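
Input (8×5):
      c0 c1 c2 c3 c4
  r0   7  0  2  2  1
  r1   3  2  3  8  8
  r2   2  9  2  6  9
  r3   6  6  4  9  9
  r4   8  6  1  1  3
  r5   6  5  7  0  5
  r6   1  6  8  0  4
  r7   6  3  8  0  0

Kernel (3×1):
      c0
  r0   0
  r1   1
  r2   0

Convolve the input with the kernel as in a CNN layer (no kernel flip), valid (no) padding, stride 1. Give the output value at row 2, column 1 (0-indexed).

The receptive field on the input at this output position is [9 / 6 / 6]. Elementwise product with the kernel and sum: 6·1.

6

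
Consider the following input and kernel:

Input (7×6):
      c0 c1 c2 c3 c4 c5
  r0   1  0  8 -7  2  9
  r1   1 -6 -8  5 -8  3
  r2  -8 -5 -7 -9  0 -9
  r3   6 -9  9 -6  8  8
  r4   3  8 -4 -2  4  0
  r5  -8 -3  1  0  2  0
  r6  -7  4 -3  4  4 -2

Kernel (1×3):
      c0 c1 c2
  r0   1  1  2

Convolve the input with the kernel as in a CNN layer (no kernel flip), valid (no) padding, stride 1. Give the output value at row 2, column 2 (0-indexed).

The receptive field on the input at this output position is [-7 -9 0]. Elementwise product with the kernel and sum: -7·1 + -9·1 + 0·2.

-16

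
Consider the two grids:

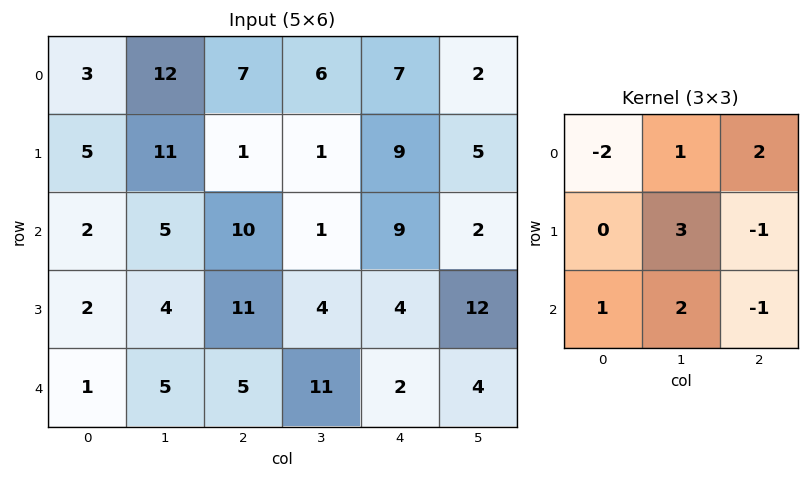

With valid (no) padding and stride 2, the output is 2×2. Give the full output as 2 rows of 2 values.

Output[0,0]: The receptive field on the input at this output position is [3 12 7 / 5 11 1 / 2 5 10]. Elementwise product with the kernel and sum: 3·-2 + 12·1 + 7·2 + 11·3 + 1·-1 + 2·1 + 5·2 + 10·-1.
Output[0,1]: The receptive field on the input at this output position is [7 6 7 / 1 1 9 / 10 1 9]. Elementwise product with the kernel and sum: 7·-2 + 6·1 + 7·2 + 1·3 + 9·-1 + 10·1 + 1·2 + 9·-1.

54 3
28 32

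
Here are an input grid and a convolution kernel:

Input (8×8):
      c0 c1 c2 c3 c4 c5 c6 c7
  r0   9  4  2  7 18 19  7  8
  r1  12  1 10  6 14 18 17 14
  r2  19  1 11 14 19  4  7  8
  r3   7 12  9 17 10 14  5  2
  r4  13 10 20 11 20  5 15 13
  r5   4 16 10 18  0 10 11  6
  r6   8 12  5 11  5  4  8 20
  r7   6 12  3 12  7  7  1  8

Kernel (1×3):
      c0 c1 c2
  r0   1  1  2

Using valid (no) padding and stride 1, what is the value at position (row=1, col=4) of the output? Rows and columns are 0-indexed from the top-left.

66

The receptive field on the input at this output position is [14 18 17]. Elementwise product with the kernel and sum: 14·1 + 18·1 + 17·2.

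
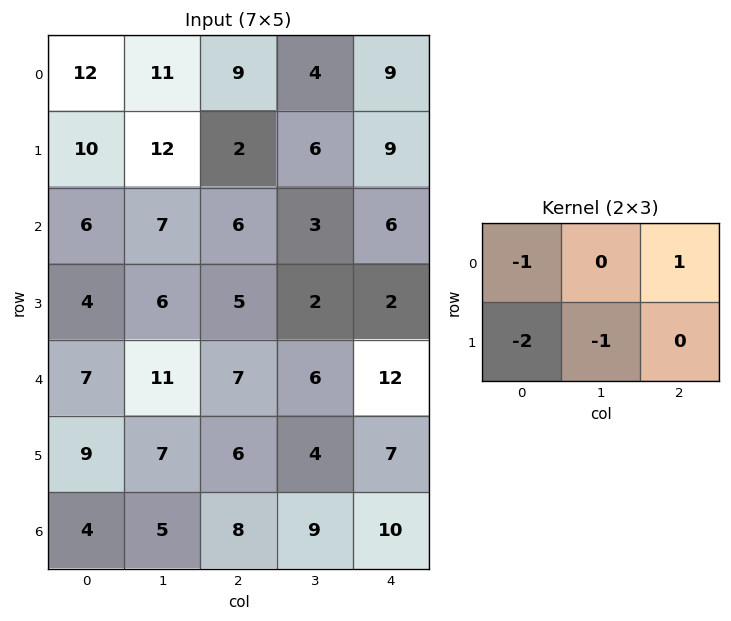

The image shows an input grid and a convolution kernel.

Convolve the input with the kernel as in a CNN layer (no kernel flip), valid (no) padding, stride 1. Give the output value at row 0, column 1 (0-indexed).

The receptive field on the input at this output position is [11 9 4 / 12 2 6]. Elementwise product with the kernel and sum: 11·-1 + 4·1 + 12·-2 + 2·-1.

-33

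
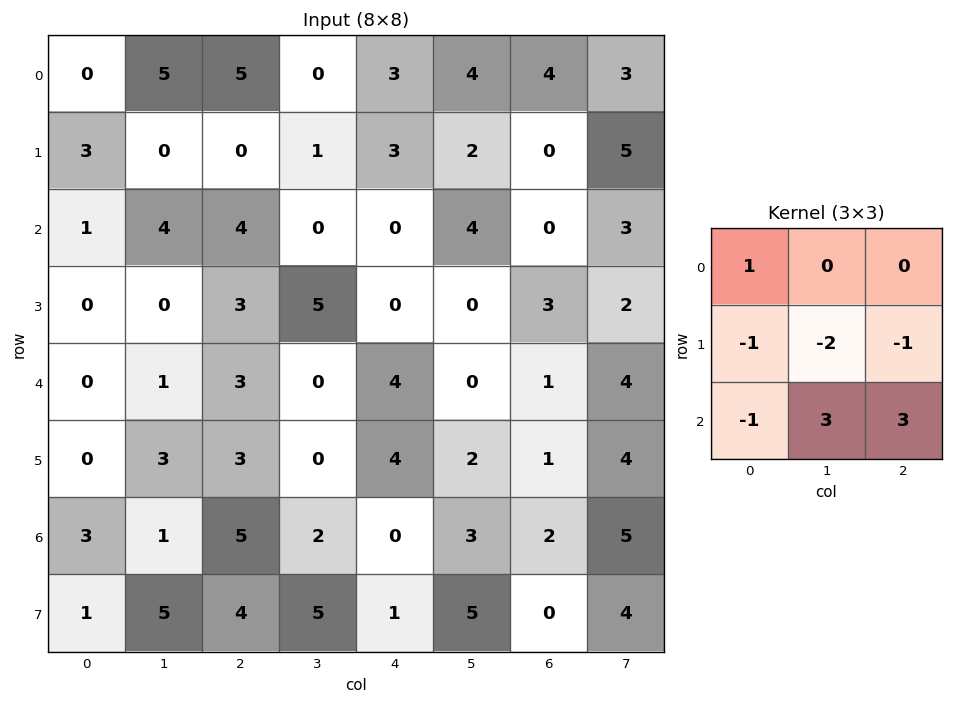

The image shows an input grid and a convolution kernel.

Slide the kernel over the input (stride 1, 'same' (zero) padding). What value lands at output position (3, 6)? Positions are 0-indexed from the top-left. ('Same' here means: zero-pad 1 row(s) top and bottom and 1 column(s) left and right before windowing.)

11

The receptive field on the zero-padded input at this output position is [4 0 3 / 0 3 2 / 0 1 4]. Elementwise product with the kernel and sum: 4·1 + 0·-1 + 3·-2 + 2·-1 + 0·-1 + 1·3 + 4·3.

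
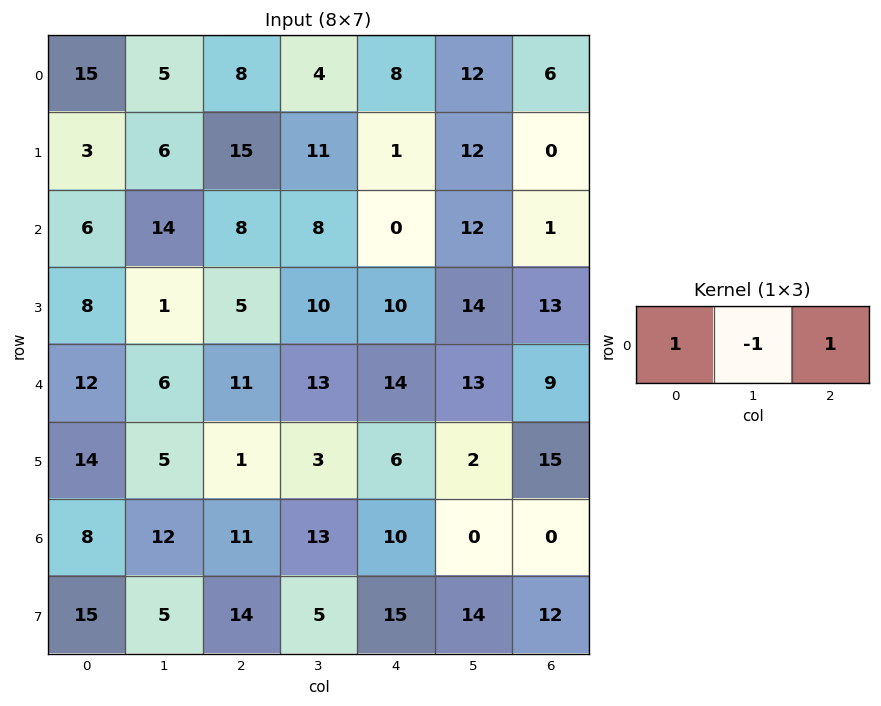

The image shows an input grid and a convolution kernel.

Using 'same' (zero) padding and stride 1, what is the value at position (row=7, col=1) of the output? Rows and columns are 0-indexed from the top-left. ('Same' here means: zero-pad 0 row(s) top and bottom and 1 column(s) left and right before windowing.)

The receptive field on the zero-padded input at this output position is [15 5 14]. Elementwise product with the kernel and sum: 15·1 + 5·-1 + 14·1.

24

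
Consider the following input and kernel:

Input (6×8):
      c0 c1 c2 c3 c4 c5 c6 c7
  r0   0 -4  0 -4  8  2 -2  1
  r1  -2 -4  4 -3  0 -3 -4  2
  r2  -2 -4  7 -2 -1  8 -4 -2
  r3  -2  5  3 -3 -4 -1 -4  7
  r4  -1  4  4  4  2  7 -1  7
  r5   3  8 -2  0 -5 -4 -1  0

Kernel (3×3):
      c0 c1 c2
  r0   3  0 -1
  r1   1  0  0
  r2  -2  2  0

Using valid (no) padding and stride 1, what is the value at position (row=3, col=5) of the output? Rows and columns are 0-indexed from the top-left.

The receptive field on the input at this output position is [-1 -4 7 / 7 -1 7 / -4 -1 0]. Elementwise product with the kernel and sum: -1·3 + 7·-1 + 7·1 + -4·-2 + -1·2.

3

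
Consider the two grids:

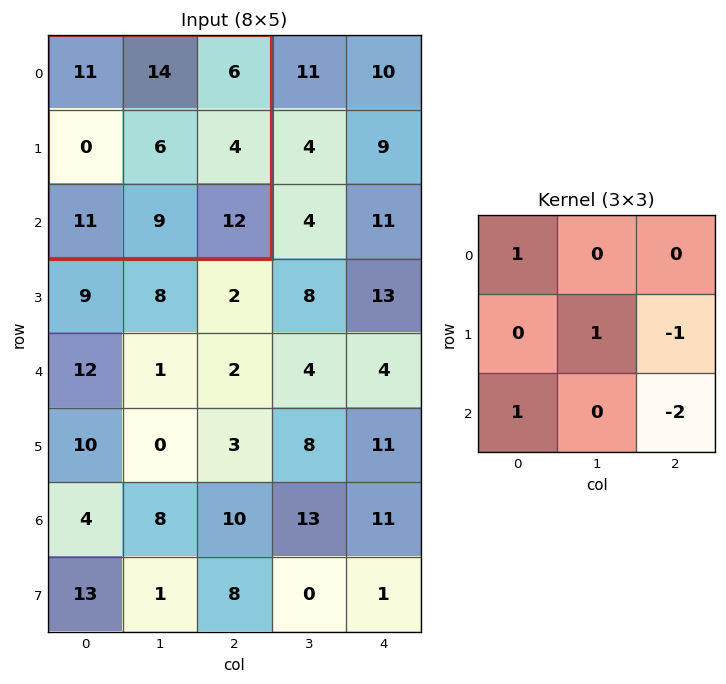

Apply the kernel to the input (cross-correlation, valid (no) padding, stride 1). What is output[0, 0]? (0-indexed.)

The receptive field on the input at this output position is [11 14 6 / 0 6 4 / 11 9 12]. Elementwise product with the kernel and sum: 11·1 + 6·1 + 4·-1 + 11·1 + 12·-2.

0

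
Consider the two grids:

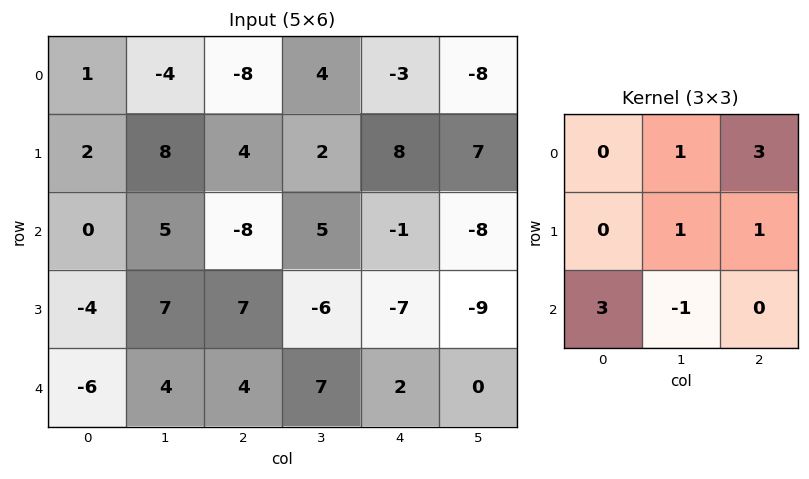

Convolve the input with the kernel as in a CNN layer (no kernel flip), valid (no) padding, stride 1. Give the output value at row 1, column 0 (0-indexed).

The receptive field on the input at this output position is [2 8 4 / 0 5 -8 / -4 7 7]. Elementwise product with the kernel and sum: 8·1 + 4·3 + 5·1 + -8·1 + -4·3 + 7·-1.

-2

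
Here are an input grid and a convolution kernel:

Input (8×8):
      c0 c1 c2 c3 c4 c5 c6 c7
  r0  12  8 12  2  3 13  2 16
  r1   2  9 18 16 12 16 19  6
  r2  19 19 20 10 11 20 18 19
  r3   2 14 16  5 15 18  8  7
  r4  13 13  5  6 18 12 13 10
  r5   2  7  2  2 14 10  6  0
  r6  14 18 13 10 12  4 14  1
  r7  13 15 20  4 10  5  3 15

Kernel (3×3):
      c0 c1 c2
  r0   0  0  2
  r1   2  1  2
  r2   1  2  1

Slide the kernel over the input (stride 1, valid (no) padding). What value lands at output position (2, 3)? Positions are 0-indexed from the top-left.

155

The receptive field on the input at this output position is [10 11 20 / 5 15 18 / 6 18 12]. Elementwise product with the kernel and sum: 20·2 + 5·2 + 15·1 + 18·2 + 6·1 + 18·2 + 12·1.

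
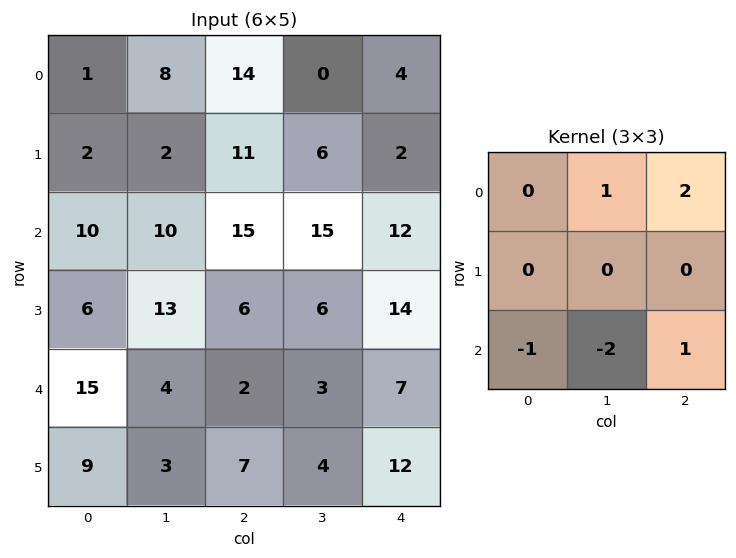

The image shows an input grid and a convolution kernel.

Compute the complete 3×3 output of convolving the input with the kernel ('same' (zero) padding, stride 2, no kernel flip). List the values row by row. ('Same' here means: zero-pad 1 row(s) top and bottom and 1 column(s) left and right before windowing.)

Output[0,0]: The receptive field on the zero-padded input at this output position is [0 0 0 / 0 1 8 / 0 2 2]. Elementwise product with the kernel and sum: 0·1 + 0·2 + 0·-1 + 2·-2 + 2·1.

-2 -18 -10
7 4 -32
17 5 -14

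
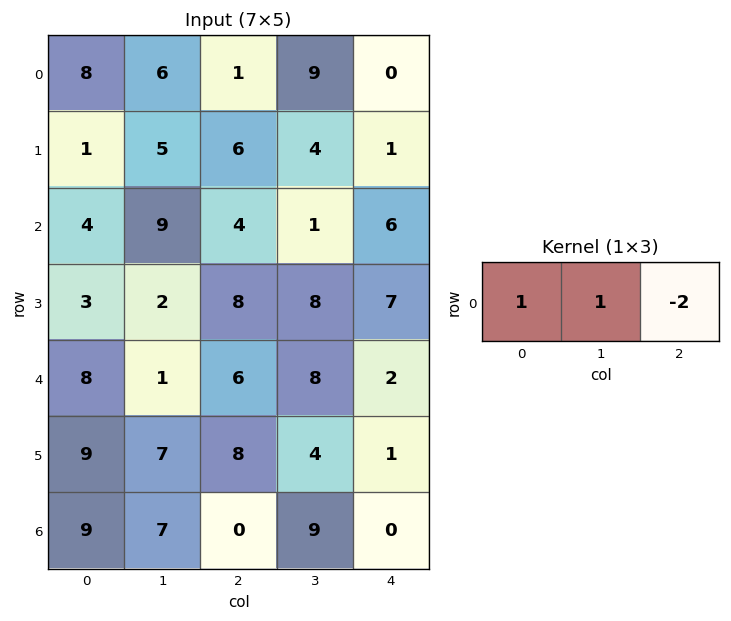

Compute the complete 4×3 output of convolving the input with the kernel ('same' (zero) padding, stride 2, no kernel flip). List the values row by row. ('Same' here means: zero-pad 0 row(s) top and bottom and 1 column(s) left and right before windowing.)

Output[0,0]: The receptive field on the zero-padded input at this output position is [0 8 6]. Elementwise product with the kernel and sum: 0·1 + 8·1 + 6·-2.

-4 -11 9
-14 11 7
6 -9 10
-5 -11 9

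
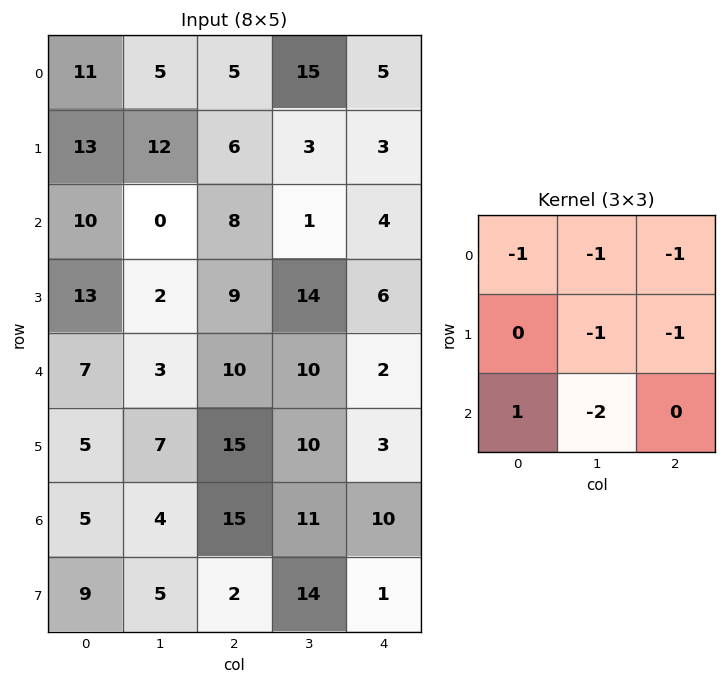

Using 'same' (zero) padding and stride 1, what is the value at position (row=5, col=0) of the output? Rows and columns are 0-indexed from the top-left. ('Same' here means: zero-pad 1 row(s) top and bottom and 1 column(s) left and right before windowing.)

The receptive field on the zero-padded input at this output position is [0 7 3 / 0 5 7 / 0 5 4]. Elementwise product with the kernel and sum: 0·-1 + 7·-1 + 3·-1 + 5·-1 + 7·-1 + 0·1 + 5·-2.

-32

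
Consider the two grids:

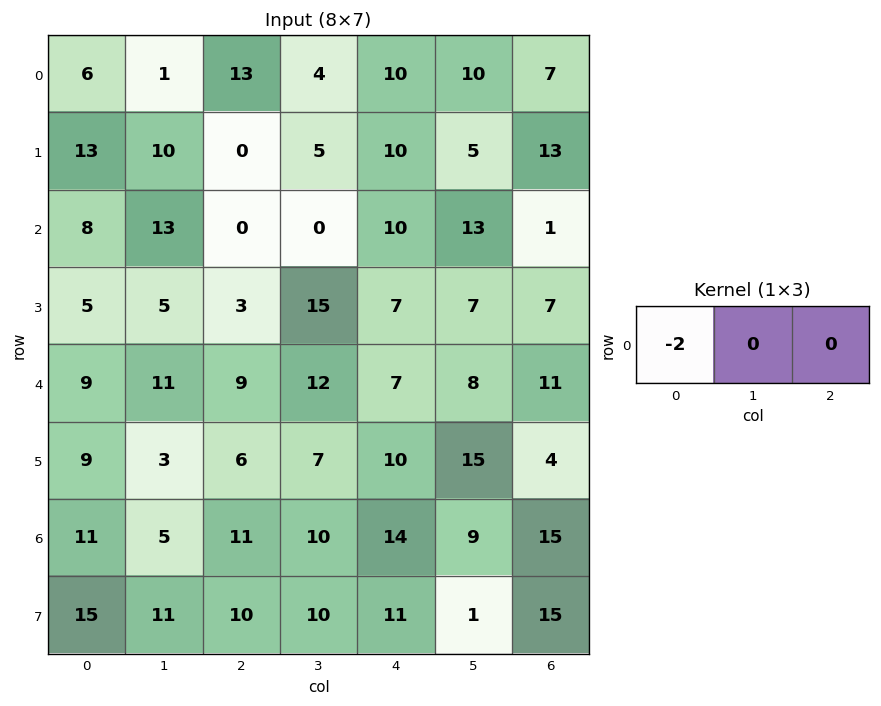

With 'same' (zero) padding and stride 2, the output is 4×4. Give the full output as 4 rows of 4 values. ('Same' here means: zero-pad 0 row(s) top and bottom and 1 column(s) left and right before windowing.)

0 -2 -8 -20
0 -26 0 -26
0 -22 -24 -16
0 -10 -20 -18

Output[0,0]: The receptive field on the zero-padded input at this output position is [0 6 1]. Elementwise product with the kernel and sum: 0·-2.
Output[0,1]: The receptive field on the zero-padded input at this output position is [1 13 4]. Elementwise product with the kernel and sum: 1·-2.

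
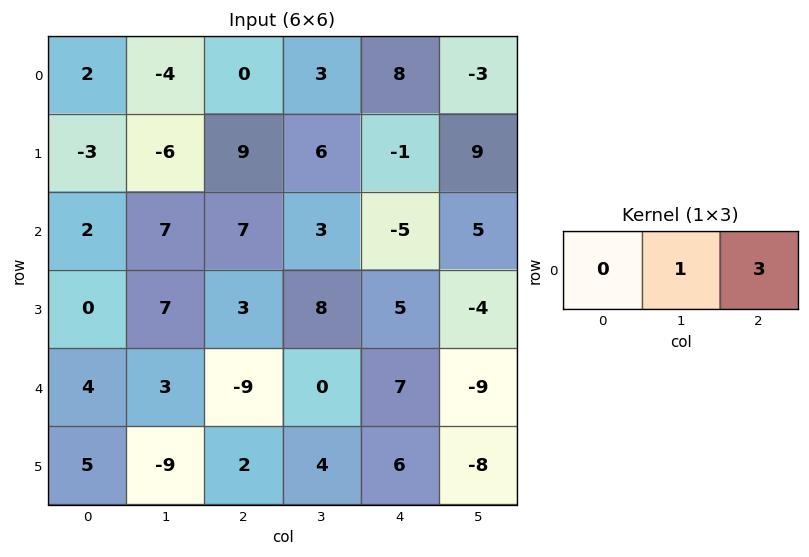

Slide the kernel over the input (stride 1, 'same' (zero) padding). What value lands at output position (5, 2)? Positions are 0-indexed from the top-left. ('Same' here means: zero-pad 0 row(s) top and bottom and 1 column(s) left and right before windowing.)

14

The receptive field on the zero-padded input at this output position is [-9 2 4]. Elementwise product with the kernel and sum: 2·1 + 4·3.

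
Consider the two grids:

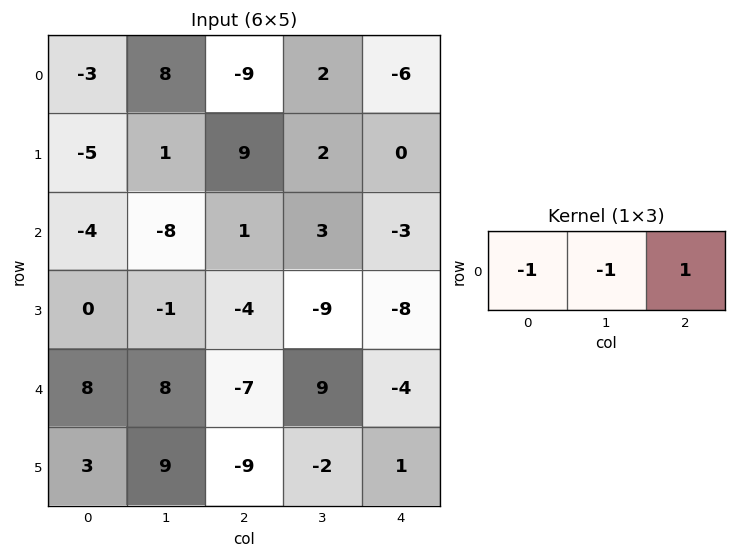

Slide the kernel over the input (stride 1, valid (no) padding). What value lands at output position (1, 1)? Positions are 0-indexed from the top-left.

-8

The receptive field on the input at this output position is [1 9 2]. Elementwise product with the kernel and sum: 1·-1 + 9·-1 + 2·1.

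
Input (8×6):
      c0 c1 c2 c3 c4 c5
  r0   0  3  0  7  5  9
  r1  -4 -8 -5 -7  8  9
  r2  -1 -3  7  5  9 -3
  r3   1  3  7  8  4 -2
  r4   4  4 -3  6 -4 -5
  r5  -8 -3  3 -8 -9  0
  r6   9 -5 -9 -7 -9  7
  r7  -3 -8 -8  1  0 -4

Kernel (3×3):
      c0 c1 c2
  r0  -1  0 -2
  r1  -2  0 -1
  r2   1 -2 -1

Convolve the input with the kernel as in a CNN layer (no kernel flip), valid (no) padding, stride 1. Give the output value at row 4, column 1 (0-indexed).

18

The receptive field on the input at this output position is [4 -3 6 / -3 3 -8 / -5 -9 -7]. Elementwise product with the kernel and sum: 4·-1 + 6·-2 + -3·-2 + -8·-1 + -5·1 + -9·-2 + -7·-1.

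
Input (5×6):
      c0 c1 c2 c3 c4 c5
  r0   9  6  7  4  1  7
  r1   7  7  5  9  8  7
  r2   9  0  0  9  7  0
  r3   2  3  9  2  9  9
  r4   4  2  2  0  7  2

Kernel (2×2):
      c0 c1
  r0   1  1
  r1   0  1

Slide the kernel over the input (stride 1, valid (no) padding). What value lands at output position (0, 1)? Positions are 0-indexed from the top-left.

18

The receptive field on the input at this output position is [6 7 / 7 5]. Elementwise product with the kernel and sum: 6·1 + 7·1 + 5·1.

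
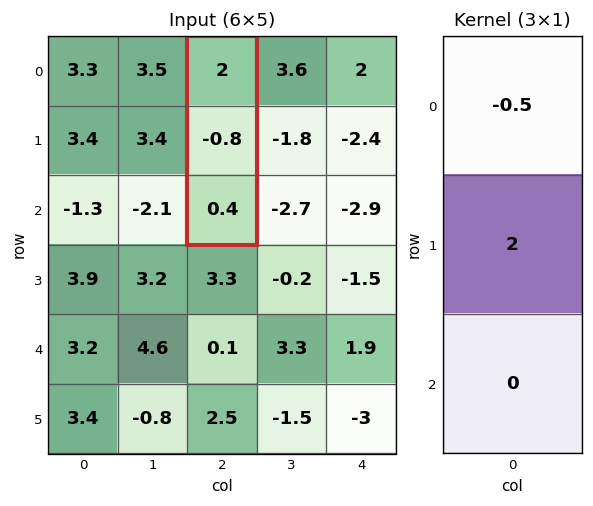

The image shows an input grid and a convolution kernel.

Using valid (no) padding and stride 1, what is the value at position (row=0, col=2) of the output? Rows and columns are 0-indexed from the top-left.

The receptive field on the input at this output position is [2 / -0.8 / 0.4]. Elementwise product with the kernel and sum: 2·-0.5 + -0.8·2.

-2.6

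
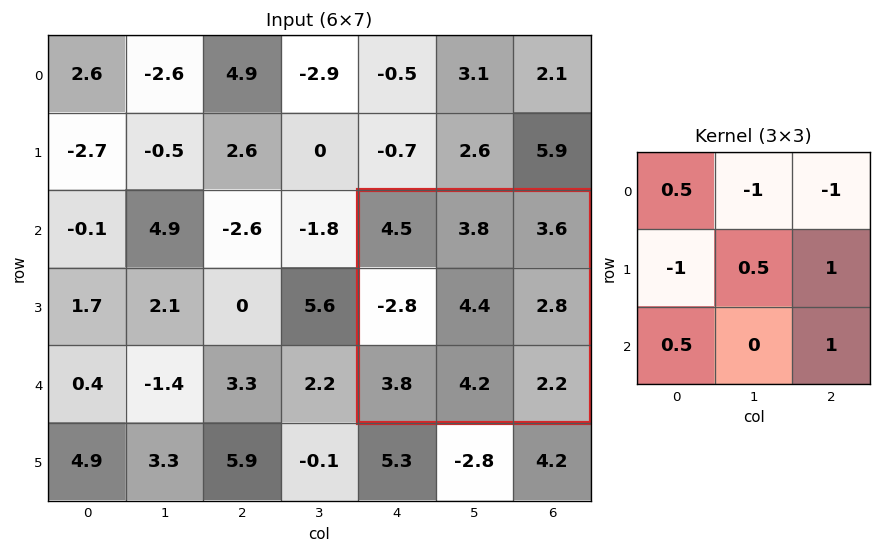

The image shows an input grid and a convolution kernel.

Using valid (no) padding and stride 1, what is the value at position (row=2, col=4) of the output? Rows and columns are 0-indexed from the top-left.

The receptive field on the input at this output position is [4.5 3.8 3.6 / -2.8 4.4 2.8 / 3.8 4.2 2.2]. Elementwise product with the kernel and sum: 4.5·0.5 + 3.8·-1 + 3.6·-1 + -2.8·-1 + 4.4·0.5 + 2.8·1 + 3.8·0.5 + 2.2·1.

6.75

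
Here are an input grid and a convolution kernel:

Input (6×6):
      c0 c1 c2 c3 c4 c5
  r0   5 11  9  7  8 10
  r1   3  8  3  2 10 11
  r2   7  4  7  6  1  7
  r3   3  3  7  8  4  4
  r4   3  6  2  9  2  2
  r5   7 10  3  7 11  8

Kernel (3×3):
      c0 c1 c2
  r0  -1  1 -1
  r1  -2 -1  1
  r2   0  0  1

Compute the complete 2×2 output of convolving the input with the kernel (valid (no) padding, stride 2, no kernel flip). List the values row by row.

-7 -7
-10 -18

Output[0,0]: The receptive field on the input at this output position is [5 11 9 / 3 8 3 / 7 4 7]. Elementwise product with the kernel and sum: 5·-1 + 11·1 + 9·-1 + 3·-2 + 8·-1 + 3·1 + 7·1.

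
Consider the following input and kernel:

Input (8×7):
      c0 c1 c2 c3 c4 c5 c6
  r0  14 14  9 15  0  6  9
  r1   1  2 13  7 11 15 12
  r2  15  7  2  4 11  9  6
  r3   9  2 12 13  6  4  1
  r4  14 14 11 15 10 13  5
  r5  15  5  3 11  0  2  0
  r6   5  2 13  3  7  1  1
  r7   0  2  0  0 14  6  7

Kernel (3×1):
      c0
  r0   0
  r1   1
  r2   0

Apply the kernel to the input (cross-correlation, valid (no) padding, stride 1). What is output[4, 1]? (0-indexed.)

5

The receptive field on the input at this output position is [14 / 5 / 2]. Elementwise product with the kernel and sum: 5·1.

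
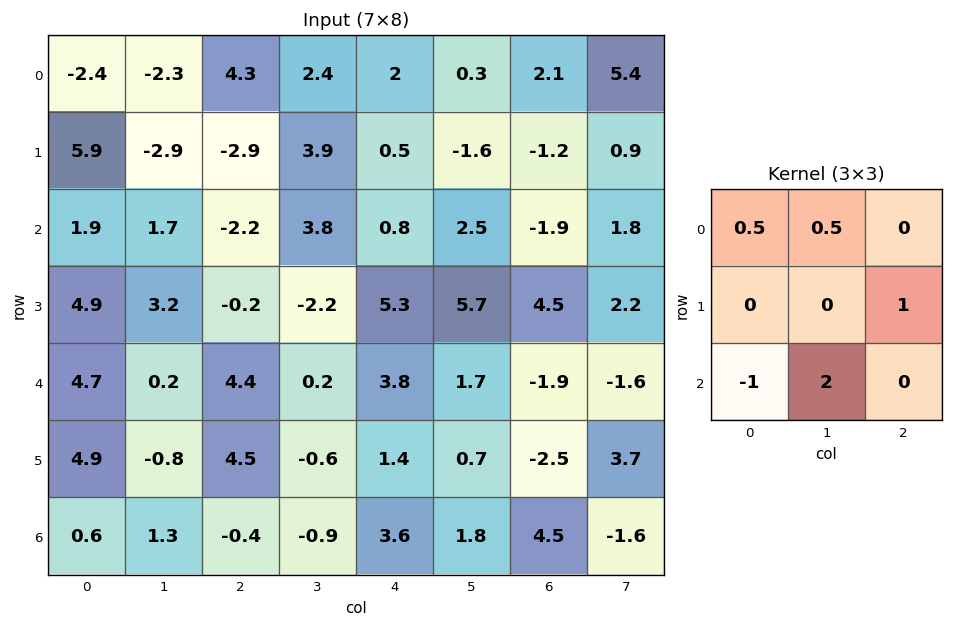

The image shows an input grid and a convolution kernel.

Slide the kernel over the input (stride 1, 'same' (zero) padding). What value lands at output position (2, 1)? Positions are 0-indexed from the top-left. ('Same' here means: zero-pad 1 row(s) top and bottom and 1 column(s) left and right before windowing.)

The receptive field on the zero-padded input at this output position is [5.9 -2.9 -2.9 / 1.9 1.7 -2.2 / 4.9 3.2 -0.2]. Elementwise product with the kernel and sum: 5.9·0.5 + -2.9·0.5 + -2.2·1 + 4.9·-1 + 3.2·2.

0.8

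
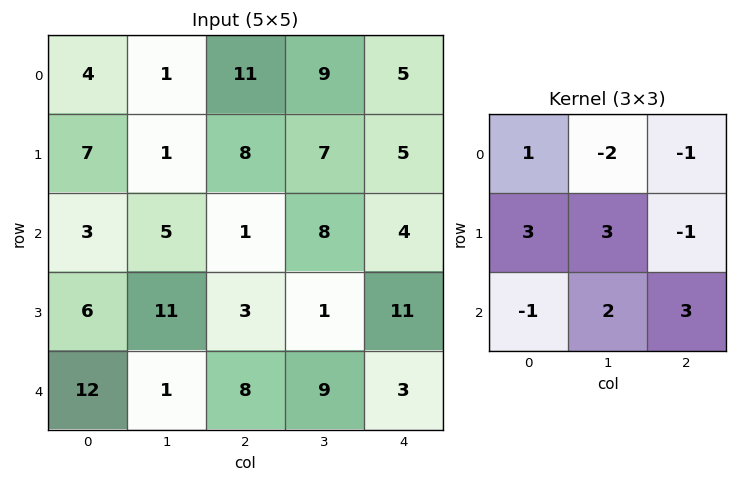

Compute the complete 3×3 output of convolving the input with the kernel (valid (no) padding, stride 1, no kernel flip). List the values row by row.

Output[0,0]: The receptive field on the input at this output position is [4 1 11 / 7 1 8 / 3 5 1]. Elementwise product with the kernel and sum: 4·1 + 1·-2 + 11·-1 + 7·3 + 1·3 + 8·-1 + 3·-1 + 5·2 + 1·3.
Output[0,1]: The receptive field on the input at this output position is [1 11 9 / 1 8 7 / 5 1 8]. Elementwise product with the kernel and sum: 1·1 + 11·-2 + 9·-1 + 1·3 + 8·3 + 7·-1 + 5·-1 + 1·2 + 8·3.

17 11 55
45 -14 44
54 78 1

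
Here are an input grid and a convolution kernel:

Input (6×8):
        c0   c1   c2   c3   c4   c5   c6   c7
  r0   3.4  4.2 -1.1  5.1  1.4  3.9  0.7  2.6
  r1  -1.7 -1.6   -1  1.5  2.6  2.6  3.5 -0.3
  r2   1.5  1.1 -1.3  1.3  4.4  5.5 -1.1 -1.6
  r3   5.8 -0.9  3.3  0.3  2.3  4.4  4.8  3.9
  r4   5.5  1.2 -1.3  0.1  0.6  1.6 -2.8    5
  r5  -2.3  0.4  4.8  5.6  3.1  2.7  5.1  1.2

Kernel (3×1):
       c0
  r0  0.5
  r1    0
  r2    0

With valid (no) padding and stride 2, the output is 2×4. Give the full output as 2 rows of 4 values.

1.7 -0.55 0.7 0.35
0.75 -0.65 2.2 -0.55

Output[0,0]: The receptive field on the input at this output position is [3.4 / -1.7 / 1.5]. Elementwise product with the kernel and sum: 3.4·0.5.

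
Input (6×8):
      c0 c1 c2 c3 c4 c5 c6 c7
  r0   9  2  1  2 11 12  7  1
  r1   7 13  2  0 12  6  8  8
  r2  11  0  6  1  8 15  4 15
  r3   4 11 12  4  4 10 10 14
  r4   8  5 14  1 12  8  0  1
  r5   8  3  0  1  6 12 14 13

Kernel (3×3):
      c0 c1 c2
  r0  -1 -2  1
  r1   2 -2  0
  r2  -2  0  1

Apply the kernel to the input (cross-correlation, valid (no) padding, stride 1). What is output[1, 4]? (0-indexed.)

The receptive field on the input at this output position is [12 6 8 / 8 15 4 / 4 10 10]. Elementwise product with the kernel and sum: 12·-1 + 6·-2 + 8·1 + 8·2 + 15·-2 + 4·-2 + 10·1.

-28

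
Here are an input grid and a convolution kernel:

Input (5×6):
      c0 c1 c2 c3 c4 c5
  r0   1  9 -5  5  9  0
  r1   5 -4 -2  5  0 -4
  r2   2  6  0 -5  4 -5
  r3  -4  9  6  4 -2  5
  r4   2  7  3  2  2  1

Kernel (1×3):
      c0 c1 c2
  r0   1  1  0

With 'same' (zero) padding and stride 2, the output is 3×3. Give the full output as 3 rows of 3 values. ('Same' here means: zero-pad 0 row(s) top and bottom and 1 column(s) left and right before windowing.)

1 4 14
2 6 -1
2 10 4

Output[0,0]: The receptive field on the zero-padded input at this output position is [0 1 9]. Elementwise product with the kernel and sum: 0·1 + 1·1.
Output[0,1]: The receptive field on the zero-padded input at this output position is [9 -5 5]. Elementwise product with the kernel and sum: 9·1 + -5·1.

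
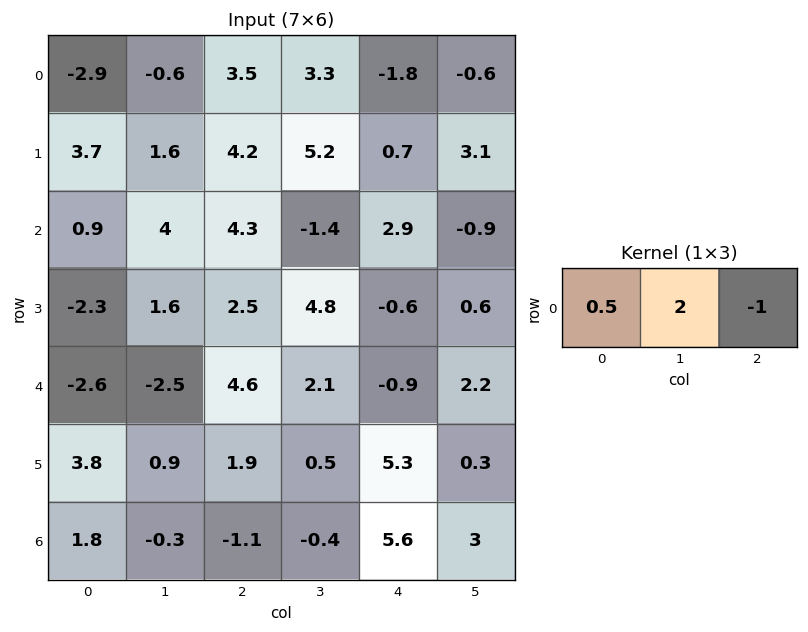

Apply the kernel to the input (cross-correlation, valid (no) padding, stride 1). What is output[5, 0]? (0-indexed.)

The receptive field on the input at this output position is [3.8 0.9 1.9]. Elementwise product with the kernel and sum: 3.8·0.5 + 0.9·2 + 1.9·-1.

1.8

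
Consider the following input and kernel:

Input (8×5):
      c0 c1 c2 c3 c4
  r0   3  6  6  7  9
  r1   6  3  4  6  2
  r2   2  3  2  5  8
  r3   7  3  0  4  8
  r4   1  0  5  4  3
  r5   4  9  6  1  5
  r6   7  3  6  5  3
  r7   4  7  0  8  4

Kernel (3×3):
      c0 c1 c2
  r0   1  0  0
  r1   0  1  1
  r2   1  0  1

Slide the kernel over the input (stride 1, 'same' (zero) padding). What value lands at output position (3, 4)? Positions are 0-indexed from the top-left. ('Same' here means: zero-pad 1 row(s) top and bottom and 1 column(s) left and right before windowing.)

17

The receptive field on the zero-padded input at this output position is [5 8 0 / 4 8 0 / 4 3 0]. Elementwise product with the kernel and sum: 5·1 + 8·1 + 0·1 + 4·1 + 0·1.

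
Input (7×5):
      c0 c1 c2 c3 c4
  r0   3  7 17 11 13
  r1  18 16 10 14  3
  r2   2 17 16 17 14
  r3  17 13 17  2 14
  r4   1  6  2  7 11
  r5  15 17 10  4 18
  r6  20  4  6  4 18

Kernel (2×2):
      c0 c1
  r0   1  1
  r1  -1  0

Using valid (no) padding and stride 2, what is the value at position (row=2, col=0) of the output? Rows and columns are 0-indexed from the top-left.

-8

The receptive field on the input at this output position is [1 6 / 15 17]. Elementwise product with the kernel and sum: 1·1 + 6·1 + 15·-1.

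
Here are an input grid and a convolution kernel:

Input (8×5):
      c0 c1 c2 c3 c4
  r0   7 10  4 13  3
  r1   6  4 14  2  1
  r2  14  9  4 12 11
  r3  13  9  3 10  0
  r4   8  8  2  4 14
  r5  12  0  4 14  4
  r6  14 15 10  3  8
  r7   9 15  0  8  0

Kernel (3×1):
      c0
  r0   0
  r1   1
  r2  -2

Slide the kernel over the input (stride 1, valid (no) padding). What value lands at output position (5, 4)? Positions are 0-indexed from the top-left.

8

The receptive field on the input at this output position is [4 / 8 / 0]. Elementwise product with the kernel and sum: 8·1 + 0·-2.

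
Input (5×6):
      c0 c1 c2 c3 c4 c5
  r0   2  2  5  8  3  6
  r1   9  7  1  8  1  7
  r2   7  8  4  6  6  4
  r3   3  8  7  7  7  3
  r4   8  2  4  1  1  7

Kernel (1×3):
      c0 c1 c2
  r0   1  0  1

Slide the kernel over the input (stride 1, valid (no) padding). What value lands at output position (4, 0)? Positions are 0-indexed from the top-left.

The receptive field on the input at this output position is [8 2 4]. Elementwise product with the kernel and sum: 8·1 + 4·1.

12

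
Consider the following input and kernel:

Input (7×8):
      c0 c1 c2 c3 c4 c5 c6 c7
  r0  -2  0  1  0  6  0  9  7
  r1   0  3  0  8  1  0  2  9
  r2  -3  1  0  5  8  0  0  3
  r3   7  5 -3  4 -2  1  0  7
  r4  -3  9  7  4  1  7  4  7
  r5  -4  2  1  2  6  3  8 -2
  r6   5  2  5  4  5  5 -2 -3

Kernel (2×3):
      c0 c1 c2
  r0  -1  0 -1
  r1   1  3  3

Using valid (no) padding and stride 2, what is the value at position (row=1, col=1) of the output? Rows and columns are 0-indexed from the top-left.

-5

The receptive field on the input at this output position is [0 5 8 / -3 4 -2]. Elementwise product with the kernel and sum: 0·-1 + 8·-1 + -3·1 + 4·3 + -2·3.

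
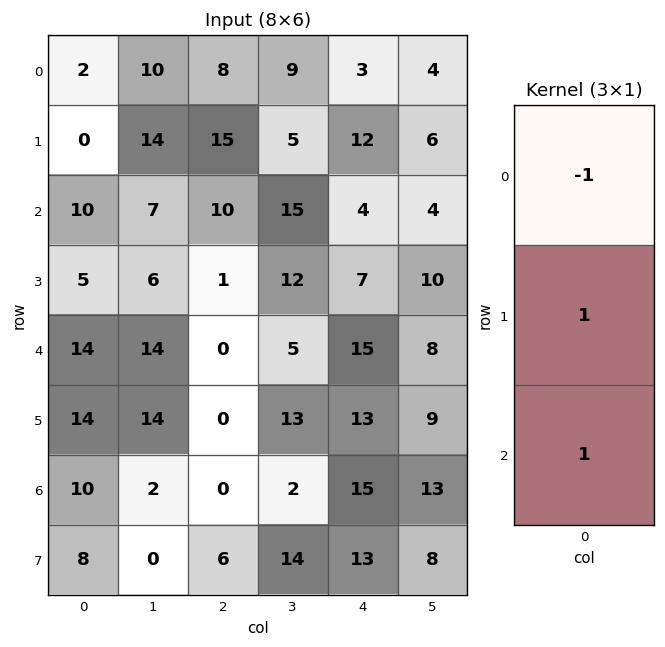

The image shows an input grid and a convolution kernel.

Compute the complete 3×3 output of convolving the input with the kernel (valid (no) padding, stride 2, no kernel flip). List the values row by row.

Output[0,0]: The receptive field on the input at this output position is [2 / 0 / 10]. Elementwise product with the kernel and sum: 2·-1 + 0·1 + 10·1.
Output[0,1]: The receptive field on the input at this output position is [8 / 15 / 10]. Elementwise product with the kernel and sum: 8·-1 + 15·1 + 10·1.

8 17 13
9 -9 18
10 0 13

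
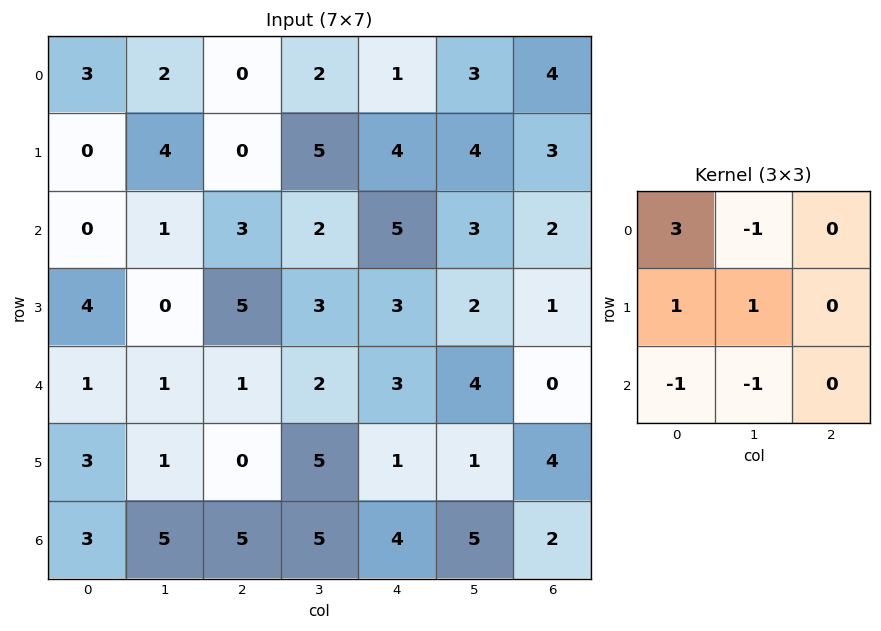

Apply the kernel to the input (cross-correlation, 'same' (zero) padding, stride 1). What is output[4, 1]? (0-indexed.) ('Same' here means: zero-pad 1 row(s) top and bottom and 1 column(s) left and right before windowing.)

The receptive field on the zero-padded input at this output position is [4 0 5 / 1 1 1 / 3 1 0]. Elementwise product with the kernel and sum: 4·3 + 0·-1 + 1·1 + 1·1 + 3·-1 + 1·-1.

10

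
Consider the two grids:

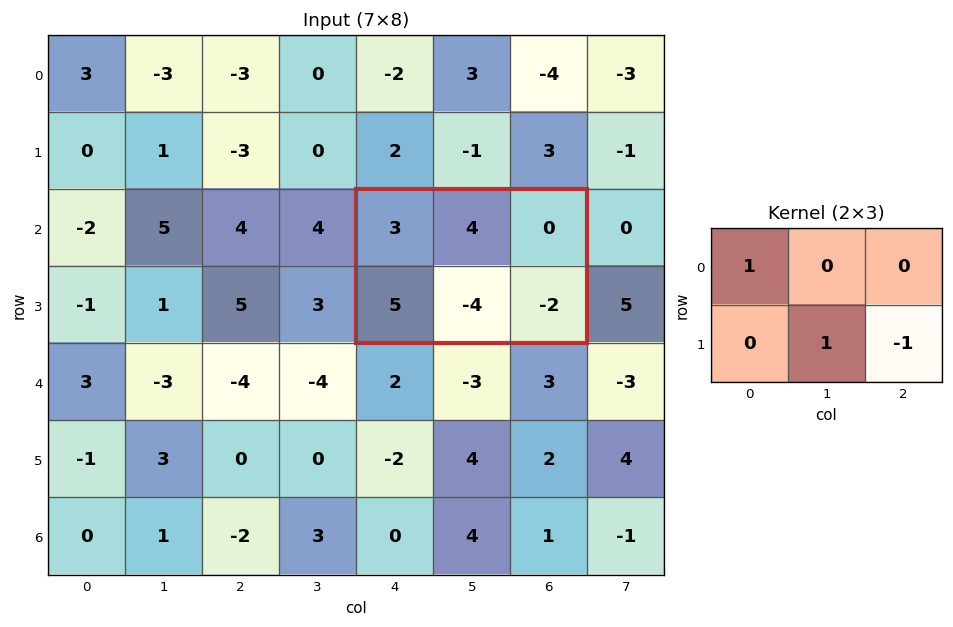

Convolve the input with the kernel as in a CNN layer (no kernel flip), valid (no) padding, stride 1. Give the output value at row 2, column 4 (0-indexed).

The receptive field on the input at this output position is [3 4 0 / 5 -4 -2]. Elementwise product with the kernel and sum: 3·1 + -4·1 + -2·-1.

1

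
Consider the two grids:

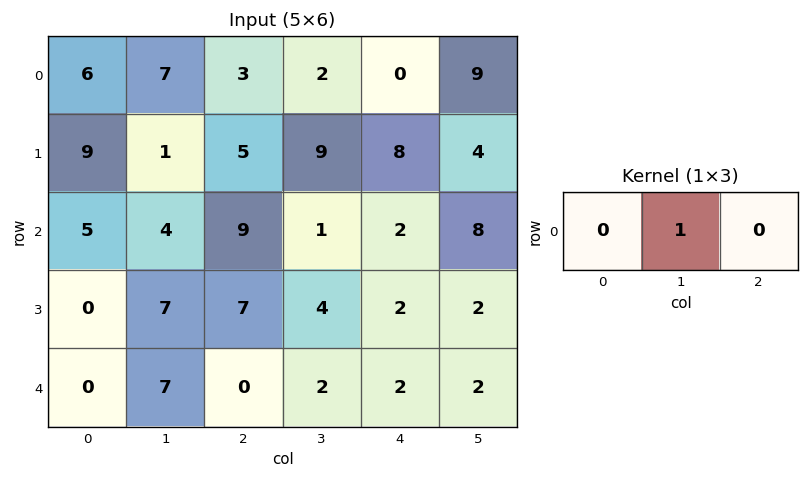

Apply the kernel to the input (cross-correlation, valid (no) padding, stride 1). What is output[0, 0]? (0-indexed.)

The receptive field on the input at this output position is [6 7 3]. Elementwise product with the kernel and sum: 7·1.

7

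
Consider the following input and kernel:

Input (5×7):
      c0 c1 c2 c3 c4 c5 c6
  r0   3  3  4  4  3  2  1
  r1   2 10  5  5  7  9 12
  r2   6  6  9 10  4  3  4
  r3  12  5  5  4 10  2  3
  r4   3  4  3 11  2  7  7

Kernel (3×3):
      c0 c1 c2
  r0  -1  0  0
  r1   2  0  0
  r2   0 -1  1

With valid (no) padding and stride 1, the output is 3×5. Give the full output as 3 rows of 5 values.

4 18 0 5 12
10 1 19 7 2
17 12 -8 3 16

Output[0,0]: The receptive field on the input at this output position is [3 3 4 / 2 10 5 / 6 6 9]. Elementwise product with the kernel and sum: 3·-1 + 2·2 + 6·-1 + 9·1.
Output[0,1]: The receptive field on the input at this output position is [3 4 4 / 10 5 5 / 6 9 10]. Elementwise product with the kernel and sum: 3·-1 + 10·2 + 9·-1 + 10·1.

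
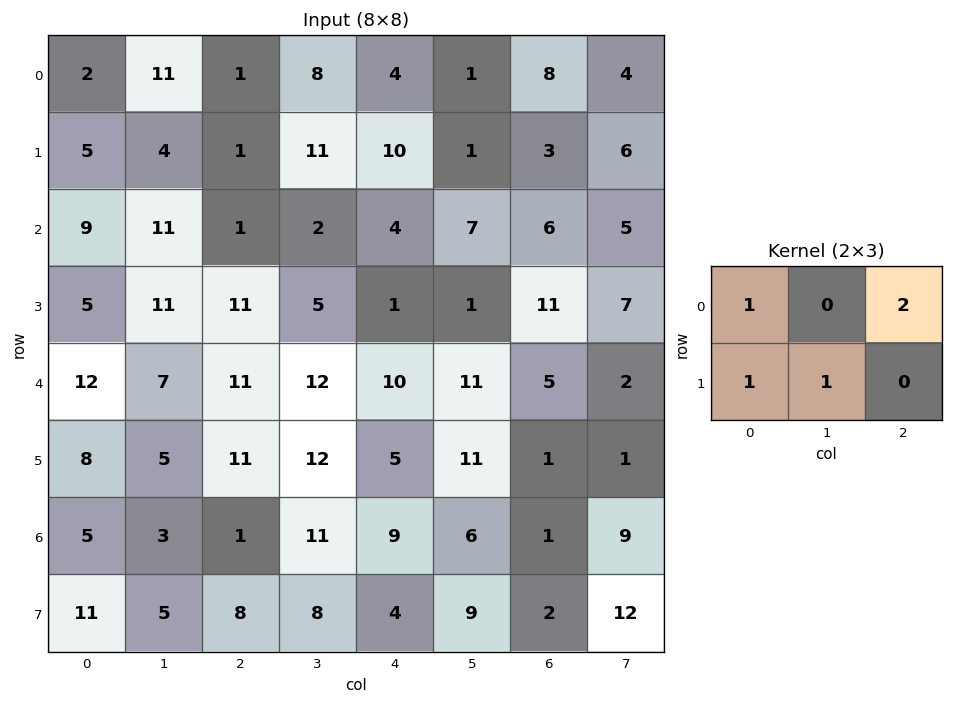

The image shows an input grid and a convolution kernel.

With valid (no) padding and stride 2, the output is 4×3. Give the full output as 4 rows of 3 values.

13 21 31
27 25 18
47 54 36
23 35 24

Output[0,0]: The receptive field on the input at this output position is [2 11 1 / 5 4 1]. Elementwise product with the kernel and sum: 2·1 + 1·2 + 5·1 + 4·1.
Output[0,1]: The receptive field on the input at this output position is [1 8 4 / 1 11 10]. Elementwise product with the kernel and sum: 1·1 + 4·2 + 1·1 + 11·1.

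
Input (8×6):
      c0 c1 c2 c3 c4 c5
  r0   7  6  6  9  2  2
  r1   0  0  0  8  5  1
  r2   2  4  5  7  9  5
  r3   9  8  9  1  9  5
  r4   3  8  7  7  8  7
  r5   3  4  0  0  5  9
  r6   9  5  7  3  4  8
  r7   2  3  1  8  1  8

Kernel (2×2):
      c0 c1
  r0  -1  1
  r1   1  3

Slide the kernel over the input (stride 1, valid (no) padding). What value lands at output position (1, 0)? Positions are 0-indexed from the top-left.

The receptive field on the input at this output position is [0 0 / 2 4]. Elementwise product with the kernel and sum: 0·-1 + 0·1 + 2·1 + 4·3.

14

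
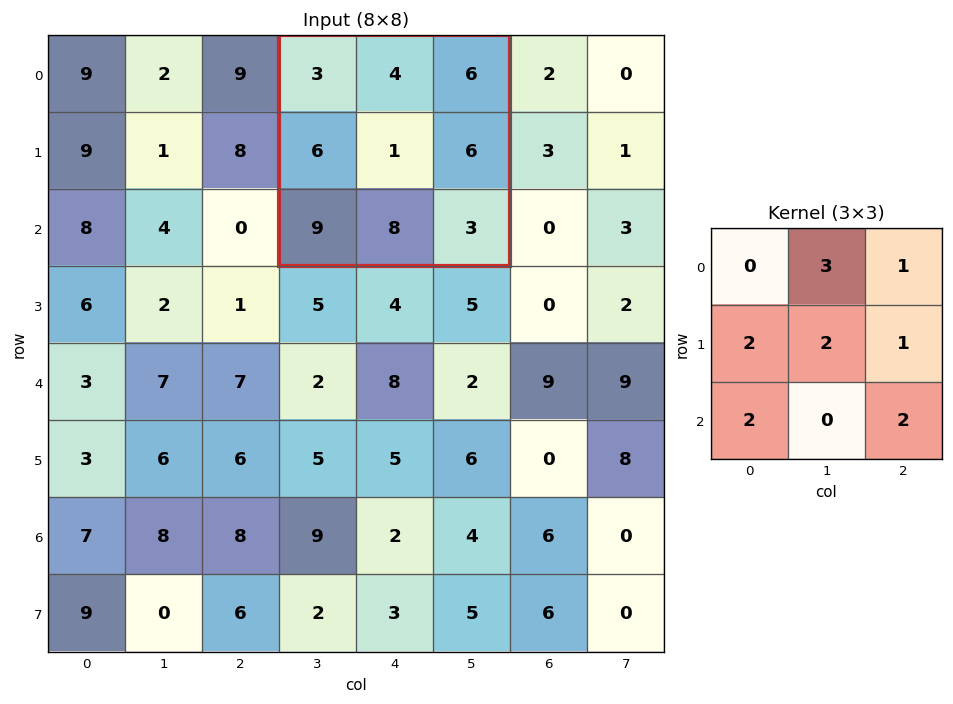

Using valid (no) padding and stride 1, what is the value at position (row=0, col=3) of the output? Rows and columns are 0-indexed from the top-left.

The receptive field on the input at this output position is [3 4 6 / 6 1 6 / 9 8 3]. Elementwise product with the kernel and sum: 4·3 + 6·1 + 6·2 + 1·2 + 6·1 + 9·2 + 3·2.

62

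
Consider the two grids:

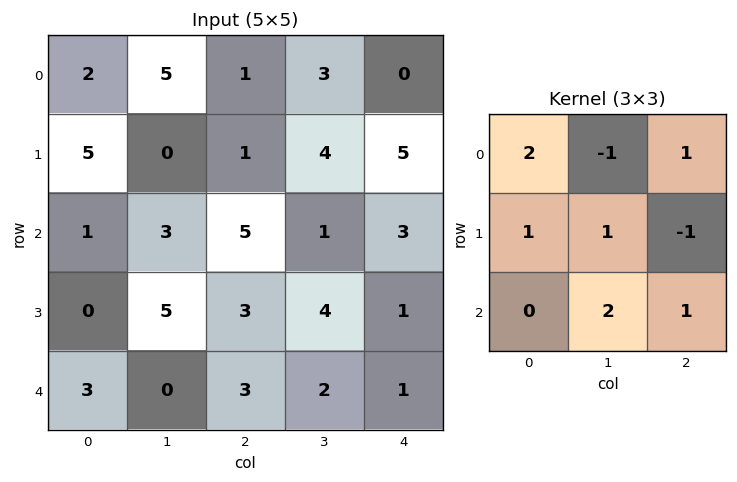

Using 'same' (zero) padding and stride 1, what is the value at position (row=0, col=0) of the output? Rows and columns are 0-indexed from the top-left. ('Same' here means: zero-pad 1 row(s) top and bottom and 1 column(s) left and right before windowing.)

The receptive field on the zero-padded input at this output position is [0 0 0 / 0 2 5 / 0 5 0]. Elementwise product with the kernel and sum: 0·2 + 0·-1 + 0·1 + 0·1 + 2·1 + 5·-1 + 5·2 + 0·1.

7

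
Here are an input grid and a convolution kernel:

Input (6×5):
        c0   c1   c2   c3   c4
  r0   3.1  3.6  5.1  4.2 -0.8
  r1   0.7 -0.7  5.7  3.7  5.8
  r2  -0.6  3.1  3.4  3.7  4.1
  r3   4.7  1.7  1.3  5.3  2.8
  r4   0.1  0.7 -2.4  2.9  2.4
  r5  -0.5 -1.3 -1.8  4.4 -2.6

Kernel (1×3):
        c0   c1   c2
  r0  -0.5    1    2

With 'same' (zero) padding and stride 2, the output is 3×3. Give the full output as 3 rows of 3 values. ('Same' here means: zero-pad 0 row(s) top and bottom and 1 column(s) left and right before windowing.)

10.3 11.7 -2.9
5.6 9.25 2.25
1.5 3.05 0.95

Output[0,0]: The receptive field on the zero-padded input at this output position is [0 3.1 3.6]. Elementwise product with the kernel and sum: 0·-0.5 + 3.1·1 + 3.6·2.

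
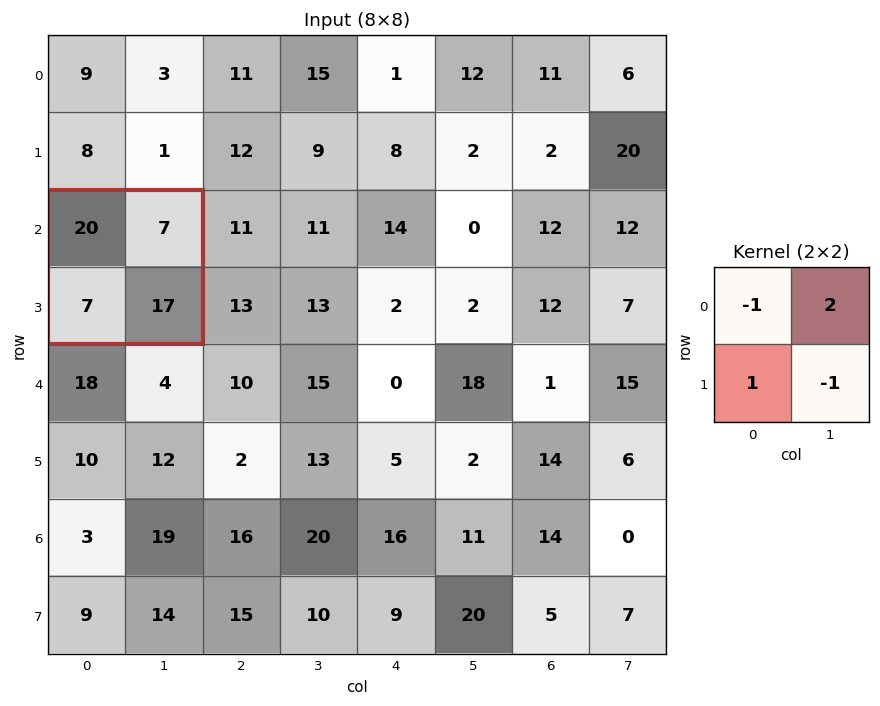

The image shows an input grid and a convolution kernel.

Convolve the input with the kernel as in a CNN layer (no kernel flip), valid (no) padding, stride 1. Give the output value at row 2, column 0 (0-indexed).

The receptive field on the input at this output position is [20 7 / 7 17]. Elementwise product with the kernel and sum: 20·-1 + 7·2 + 7·1 + 17·-1.

-16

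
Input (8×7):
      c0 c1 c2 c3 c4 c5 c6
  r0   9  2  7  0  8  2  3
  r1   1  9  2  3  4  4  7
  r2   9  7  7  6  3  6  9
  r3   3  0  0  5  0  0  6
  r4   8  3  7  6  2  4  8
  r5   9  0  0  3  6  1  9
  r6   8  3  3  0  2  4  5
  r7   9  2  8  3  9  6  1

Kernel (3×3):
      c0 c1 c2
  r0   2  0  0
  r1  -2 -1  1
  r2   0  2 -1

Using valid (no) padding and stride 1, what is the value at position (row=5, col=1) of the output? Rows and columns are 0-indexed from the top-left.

The receptive field on the input at this output position is [0 0 3 / 3 3 0 / 2 8 3]. Elementwise product with the kernel and sum: 0·2 + 3·-2 + 3·-1 + 0·1 + 8·2 + 3·-1.

4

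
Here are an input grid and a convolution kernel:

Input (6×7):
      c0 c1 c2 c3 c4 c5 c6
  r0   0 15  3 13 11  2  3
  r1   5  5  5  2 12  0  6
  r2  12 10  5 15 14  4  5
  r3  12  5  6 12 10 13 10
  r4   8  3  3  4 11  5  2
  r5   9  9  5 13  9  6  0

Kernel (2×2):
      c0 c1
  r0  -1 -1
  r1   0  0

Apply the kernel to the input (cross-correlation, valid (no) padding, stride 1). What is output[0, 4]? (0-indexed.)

The receptive field on the input at this output position is [11 2 / 12 0]. Elementwise product with the kernel and sum: 11·-1 + 2·-1.

-13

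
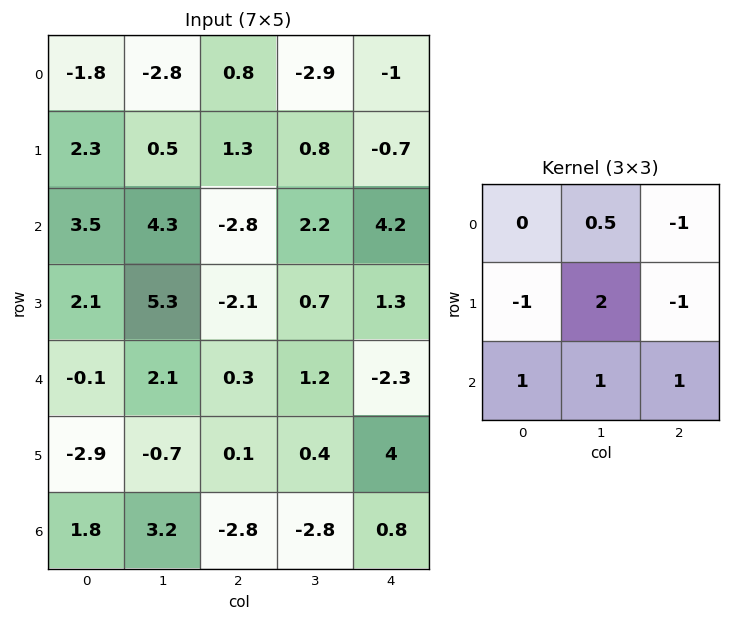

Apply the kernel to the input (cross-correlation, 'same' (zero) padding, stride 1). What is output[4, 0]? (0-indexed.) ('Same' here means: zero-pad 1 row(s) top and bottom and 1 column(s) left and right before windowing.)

The receptive field on the zero-padded input at this output position is [0 2.1 5.3 / 0 -0.1 2.1 / 0 -2.9 -0.7]. Elementwise product with the kernel and sum: 2.1·0.5 + 5.3·-1 + 0·-1 + -0.1·2 + 2.1·-1 + 0·1 + -2.9·1 + -0.7·1.

-10.15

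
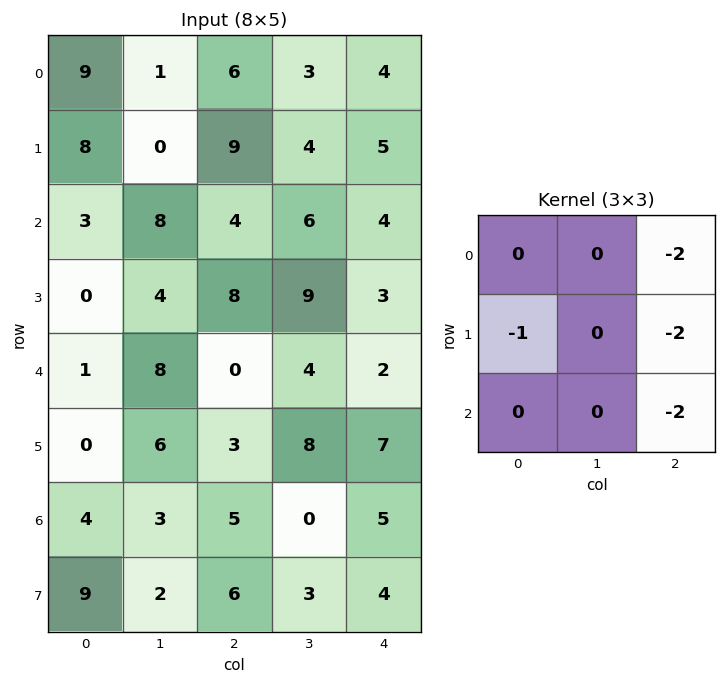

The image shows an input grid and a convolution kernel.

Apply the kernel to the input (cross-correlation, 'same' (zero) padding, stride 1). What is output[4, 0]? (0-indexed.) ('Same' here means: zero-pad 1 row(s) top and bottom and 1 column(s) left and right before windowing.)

The receptive field on the zero-padded input at this output position is [0 0 4 / 0 1 8 / 0 0 6]. Elementwise product with the kernel and sum: 4·-2 + 0·-1 + 8·-2 + 6·-2.

-36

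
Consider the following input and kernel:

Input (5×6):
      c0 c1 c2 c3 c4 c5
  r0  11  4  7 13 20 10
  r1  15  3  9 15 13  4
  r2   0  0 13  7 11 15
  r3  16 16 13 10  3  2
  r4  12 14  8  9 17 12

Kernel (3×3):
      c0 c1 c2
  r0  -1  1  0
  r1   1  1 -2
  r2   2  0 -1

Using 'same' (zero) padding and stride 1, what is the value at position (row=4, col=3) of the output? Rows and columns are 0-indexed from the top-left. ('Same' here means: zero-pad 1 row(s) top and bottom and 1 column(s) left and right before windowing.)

The receptive field on the zero-padded input at this output position is [13 10 3 / 8 9 17 / 0 0 0]. Elementwise product with the kernel and sum: 13·-1 + 10·1 + 8·1 + 9·1 + 17·-2 + 0·2 + 0·-1.

-20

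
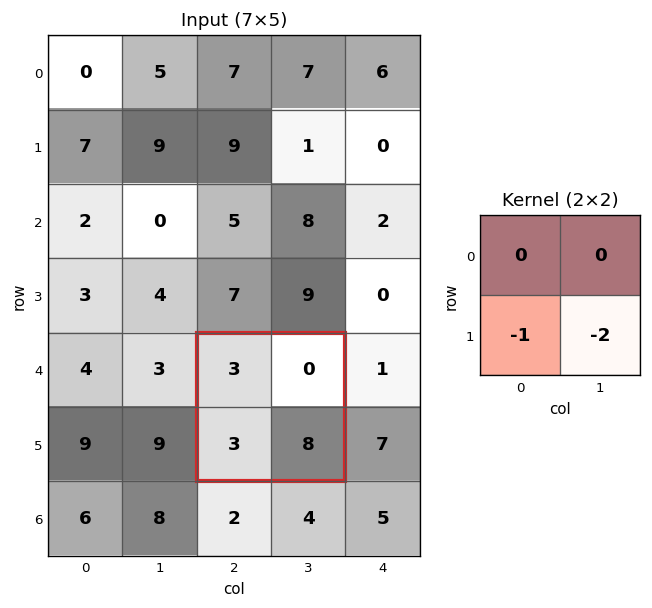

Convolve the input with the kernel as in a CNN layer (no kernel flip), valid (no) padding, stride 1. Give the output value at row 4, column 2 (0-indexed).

-19

The receptive field on the input at this output position is [3 0 / 3 8]. Elementwise product with the kernel and sum: 3·-1 + 8·-2.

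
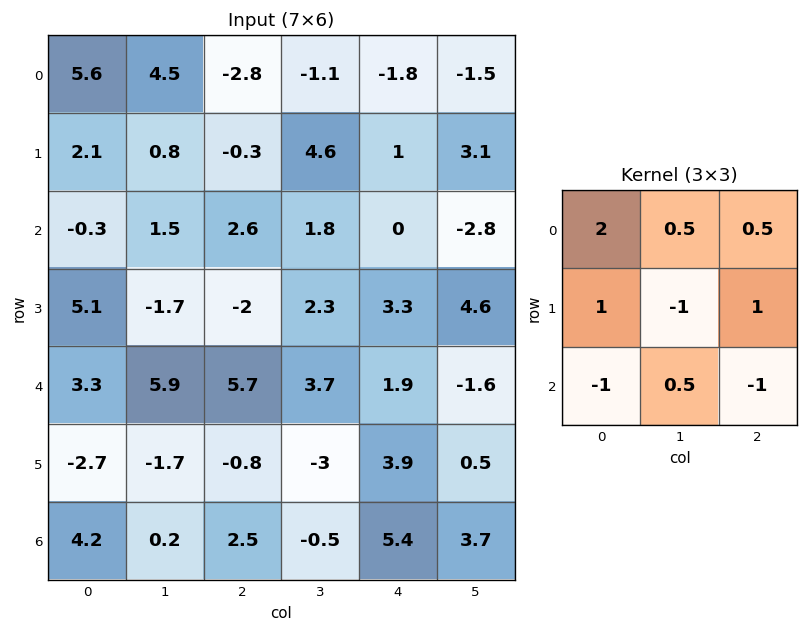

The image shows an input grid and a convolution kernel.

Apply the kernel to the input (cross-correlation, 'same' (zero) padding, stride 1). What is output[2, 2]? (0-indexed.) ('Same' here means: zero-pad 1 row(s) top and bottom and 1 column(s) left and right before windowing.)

The receptive field on the zero-padded input at this output position is [0.8 -0.3 4.6 / 1.5 2.6 1.8 / -1.7 -2 2.3]. Elementwise product with the kernel and sum: 0.8·2 + -0.3·0.5 + 4.6·0.5 + 1.5·1 + 2.6·-1 + 1.8·1 + -1.7·-1 + -2·0.5 + 2.3·-1.

2.85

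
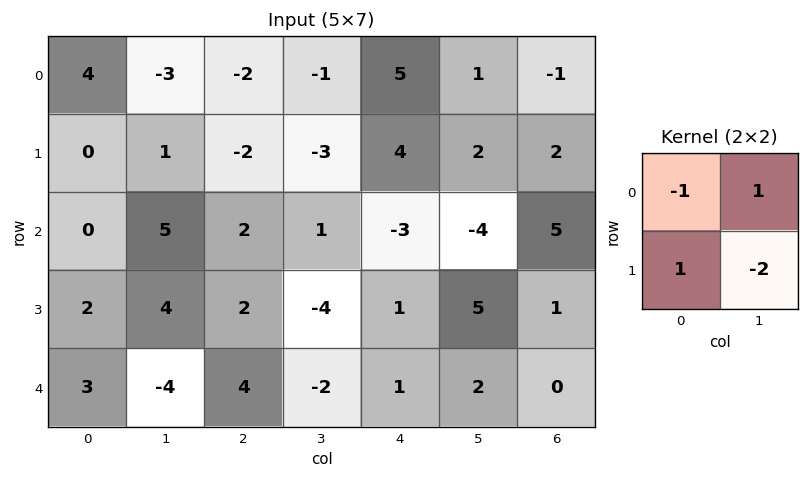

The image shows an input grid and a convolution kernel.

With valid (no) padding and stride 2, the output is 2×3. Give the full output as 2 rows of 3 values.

Output[0,0]: The receptive field on the input at this output position is [4 -3 / 0 1]. Elementwise product with the kernel and sum: 4·-1 + -3·1 + 0·1 + 1·-2.
Output[0,1]: The receptive field on the input at this output position is [-2 -1 / -2 -3]. Elementwise product with the kernel and sum: -2·-1 + -1·1 + -2·1 + -3·-2.

-9 5 -4
-1 9 -10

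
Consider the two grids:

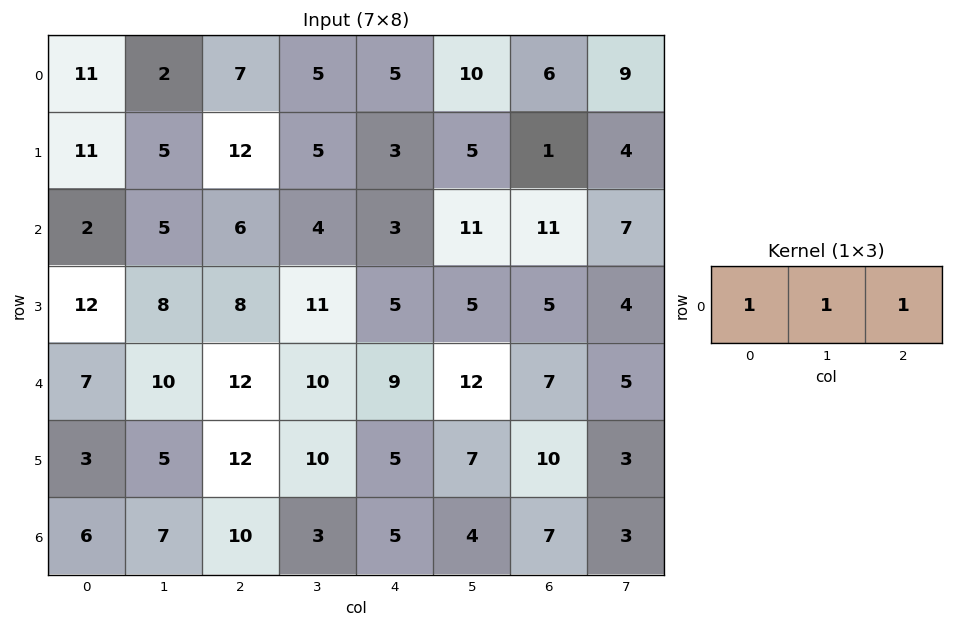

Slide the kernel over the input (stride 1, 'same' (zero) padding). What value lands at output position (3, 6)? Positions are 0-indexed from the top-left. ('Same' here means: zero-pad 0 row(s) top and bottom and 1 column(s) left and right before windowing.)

The receptive field on the zero-padded input at this output position is [5 5 4]. Elementwise product with the kernel and sum: 5·1 + 5·1 + 4·1.

14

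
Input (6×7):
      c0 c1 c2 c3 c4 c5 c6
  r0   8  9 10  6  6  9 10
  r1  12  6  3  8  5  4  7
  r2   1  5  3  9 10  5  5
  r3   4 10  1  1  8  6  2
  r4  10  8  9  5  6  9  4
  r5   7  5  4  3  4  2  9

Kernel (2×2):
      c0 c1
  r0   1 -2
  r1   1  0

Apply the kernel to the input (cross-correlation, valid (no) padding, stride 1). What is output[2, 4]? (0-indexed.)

8

The receptive field on the input at this output position is [10 5 / 8 6]. Elementwise product with the kernel and sum: 10·1 + 5·-2 + 8·1.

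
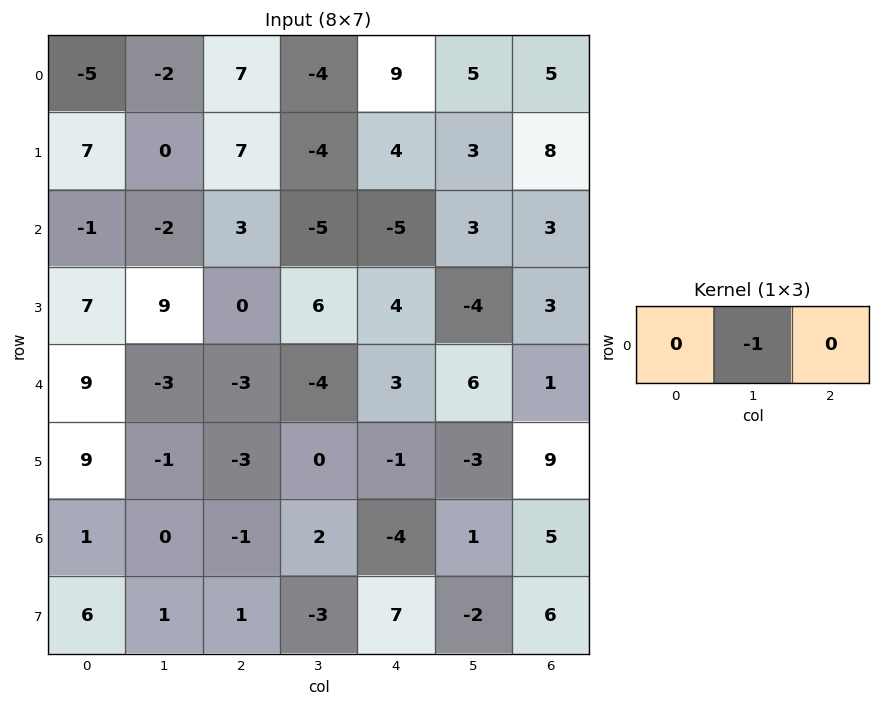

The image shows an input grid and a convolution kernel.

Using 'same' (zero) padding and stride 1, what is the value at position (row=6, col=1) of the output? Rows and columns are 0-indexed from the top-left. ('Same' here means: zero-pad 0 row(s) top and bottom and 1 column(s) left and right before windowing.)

0

The receptive field on the zero-padded input at this output position is [1 0 -1]. Elementwise product with the kernel and sum: 0·-1.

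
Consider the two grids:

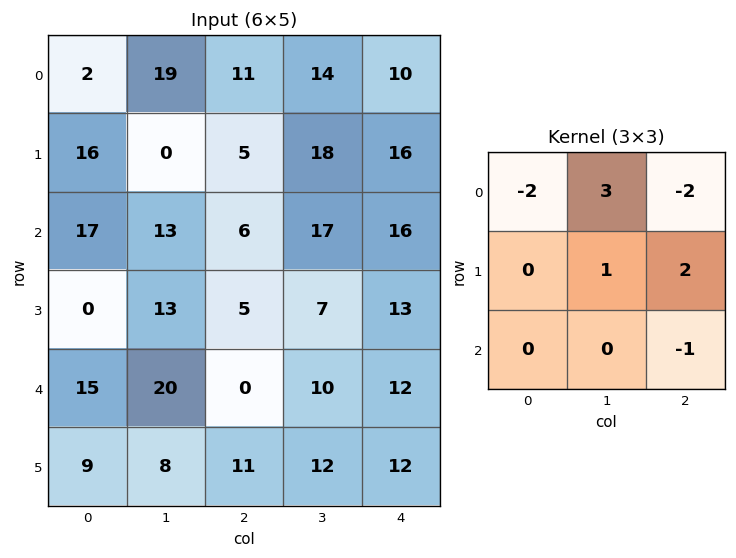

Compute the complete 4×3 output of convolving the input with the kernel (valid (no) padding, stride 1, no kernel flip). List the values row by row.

35 -9 34
-22 12 48
16 -33 28
38 -17 7

Output[0,0]: The receptive field on the input at this output position is [2 19 11 / 16 0 5 / 17 13 6]. Elementwise product with the kernel and sum: 2·-2 + 19·3 + 11·-2 + 0·1 + 5·2 + 6·-1.
Output[0,1]: The receptive field on the input at this output position is [19 11 14 / 0 5 18 / 13 6 17]. Elementwise product with the kernel and sum: 19·-2 + 11·3 + 14·-2 + 5·1 + 18·2 + 17·-1.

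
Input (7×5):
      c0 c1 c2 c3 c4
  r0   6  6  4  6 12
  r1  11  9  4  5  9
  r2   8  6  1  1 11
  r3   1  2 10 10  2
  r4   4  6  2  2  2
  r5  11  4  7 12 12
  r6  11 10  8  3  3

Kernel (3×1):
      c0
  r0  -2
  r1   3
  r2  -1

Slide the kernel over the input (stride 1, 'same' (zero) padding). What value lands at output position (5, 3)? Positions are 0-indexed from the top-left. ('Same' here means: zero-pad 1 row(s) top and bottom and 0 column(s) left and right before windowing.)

The receptive field on the zero-padded input at this output position is [2 / 12 / 3]. Elementwise product with the kernel and sum: 2·-2 + 12·3 + 3·-1.

29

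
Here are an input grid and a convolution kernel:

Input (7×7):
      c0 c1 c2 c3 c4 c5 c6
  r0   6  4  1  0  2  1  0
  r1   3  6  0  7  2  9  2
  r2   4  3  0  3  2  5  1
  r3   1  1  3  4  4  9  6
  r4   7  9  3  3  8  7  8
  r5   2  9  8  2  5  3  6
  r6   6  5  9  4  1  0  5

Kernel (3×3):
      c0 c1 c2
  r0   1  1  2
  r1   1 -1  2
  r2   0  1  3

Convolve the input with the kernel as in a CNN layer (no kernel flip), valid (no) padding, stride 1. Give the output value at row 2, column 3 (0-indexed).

62

The receptive field on the input at this output position is [3 2 5 / 4 4 9 / 3 8 7]. Elementwise product with the kernel and sum: 3·1 + 2·1 + 5·2 + 4·1 + 4·-1 + 9·2 + 8·1 + 7·3.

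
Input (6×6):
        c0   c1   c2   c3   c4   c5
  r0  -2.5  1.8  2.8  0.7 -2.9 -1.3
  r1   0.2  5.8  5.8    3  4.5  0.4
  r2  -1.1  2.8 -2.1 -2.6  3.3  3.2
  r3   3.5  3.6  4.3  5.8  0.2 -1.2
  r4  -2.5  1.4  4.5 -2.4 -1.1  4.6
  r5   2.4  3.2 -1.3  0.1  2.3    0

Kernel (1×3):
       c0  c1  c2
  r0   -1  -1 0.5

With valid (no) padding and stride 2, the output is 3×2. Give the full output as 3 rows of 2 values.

Output[0,0]: The receptive field on the input at this output position is [-2.5 1.8 2.8]. Elementwise product with the kernel and sum: -2.5·-1 + 1.8·-1 + 2.8·0.5.

2.1 -4.95
-2.75 6.35
3.35 -2.65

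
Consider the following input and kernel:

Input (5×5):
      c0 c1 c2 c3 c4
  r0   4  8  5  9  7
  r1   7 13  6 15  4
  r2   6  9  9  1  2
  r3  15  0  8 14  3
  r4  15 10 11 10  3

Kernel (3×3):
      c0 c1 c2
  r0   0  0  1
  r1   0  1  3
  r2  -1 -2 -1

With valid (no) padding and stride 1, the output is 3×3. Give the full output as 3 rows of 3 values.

Output[0,0]: The receptive field on the input at this output position is [4 8 5 / 7 13 6 / 6 9 9]. Elementwise product with the kernel and sum: 5·1 + 13·1 + 6·3 + 6·-1 + 9·-2 + 9·-1.

3 32 21
19 -3 -28
-13 9 -9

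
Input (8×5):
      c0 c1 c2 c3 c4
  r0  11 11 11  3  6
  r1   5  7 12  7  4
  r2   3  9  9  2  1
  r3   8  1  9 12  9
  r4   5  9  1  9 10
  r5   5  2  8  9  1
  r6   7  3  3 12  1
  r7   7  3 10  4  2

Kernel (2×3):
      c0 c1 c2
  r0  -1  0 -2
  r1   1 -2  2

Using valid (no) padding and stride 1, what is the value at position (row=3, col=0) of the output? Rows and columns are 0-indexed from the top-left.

The receptive field on the input at this output position is [8 1 9 / 5 9 1]. Elementwise product with the kernel and sum: 8·-1 + 9·-2 + 5·1 + 9·-2 + 1·2.

-37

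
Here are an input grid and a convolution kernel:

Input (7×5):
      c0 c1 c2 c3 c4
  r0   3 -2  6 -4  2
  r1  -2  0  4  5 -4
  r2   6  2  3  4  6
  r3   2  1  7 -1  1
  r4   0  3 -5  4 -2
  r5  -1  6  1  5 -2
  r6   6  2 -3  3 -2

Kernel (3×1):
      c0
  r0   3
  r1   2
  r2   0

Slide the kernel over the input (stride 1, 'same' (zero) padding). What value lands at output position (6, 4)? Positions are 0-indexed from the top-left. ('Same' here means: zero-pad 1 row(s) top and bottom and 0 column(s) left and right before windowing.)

The receptive field on the zero-padded input at this output position is [-2 / -2 / 0]. Elementwise product with the kernel and sum: -2·3 + -2·2.

-10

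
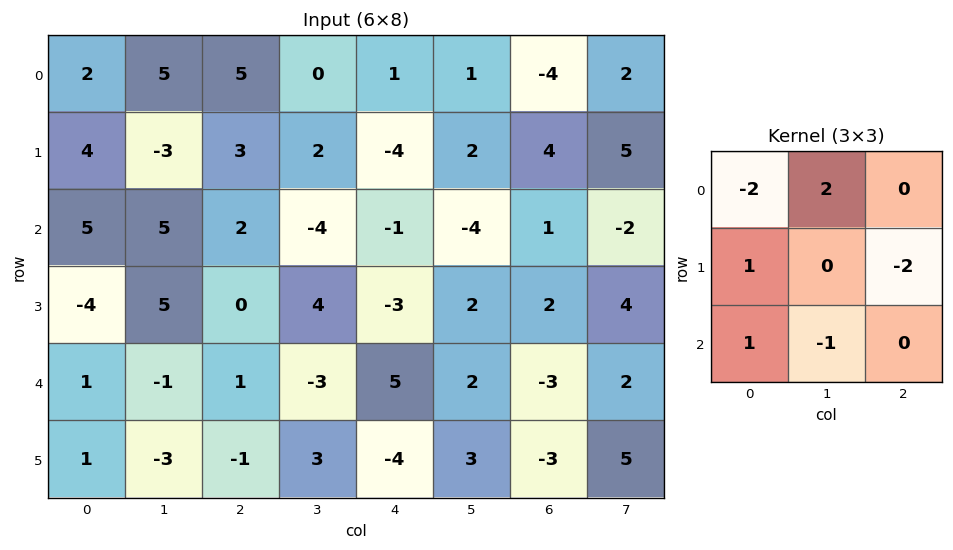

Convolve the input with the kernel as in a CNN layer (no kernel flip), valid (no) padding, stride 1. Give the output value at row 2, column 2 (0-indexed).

-2

The receptive field on the input at this output position is [2 -4 -1 / 0 4 -3 / 1 -3 5]. Elementwise product with the kernel and sum: 2·-2 + -4·2 + 0·1 + -3·-2 + 1·1 + -3·-1.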